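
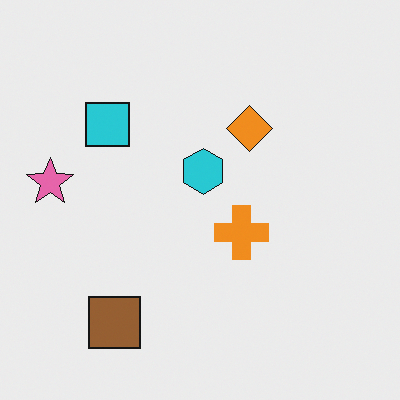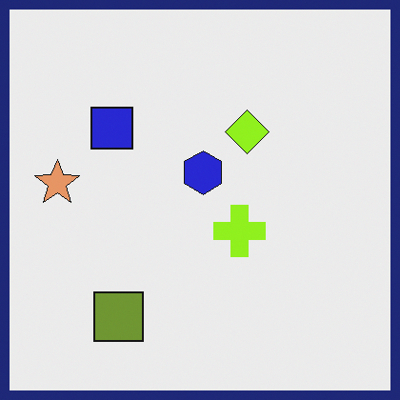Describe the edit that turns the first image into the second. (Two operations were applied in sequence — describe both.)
This is the original image hue-shifted slightly, then framed with a navy border.

Every shape's color has rotated by the same amount around the hue wheel — a uniform hue shift. A solid navy frame runs around the edge of the second image, with the content slightly shrunk inside it.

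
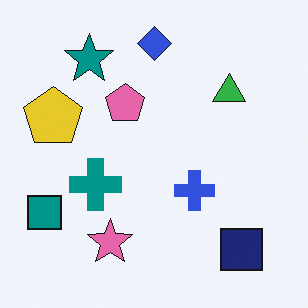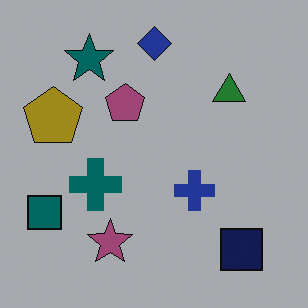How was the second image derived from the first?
Darkened a lot.

Every pixel — background and shapes alike — is uniformly darkened.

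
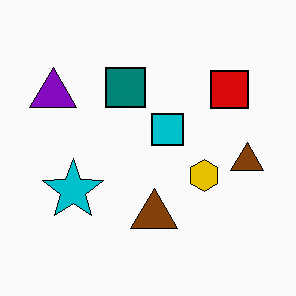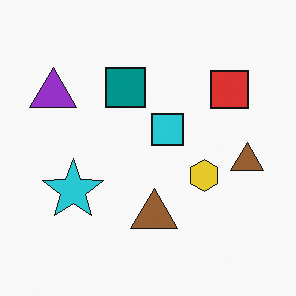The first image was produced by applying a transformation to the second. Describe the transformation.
The image was given slightly increased contrast.

Tones are pushed away from mid-grey across the whole image — a global contrast change.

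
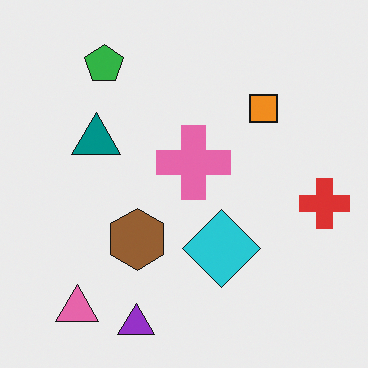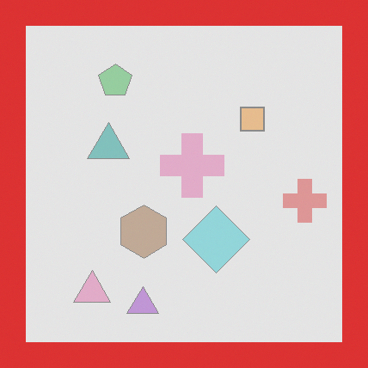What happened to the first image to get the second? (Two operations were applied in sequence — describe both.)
The transformation is: given much lower contrast, then framed with a red border.

Tones are pushed toward mid-grey across the whole image — a global contrast change. A solid red frame runs around the edge of the second image, with the content slightly shrunk inside it.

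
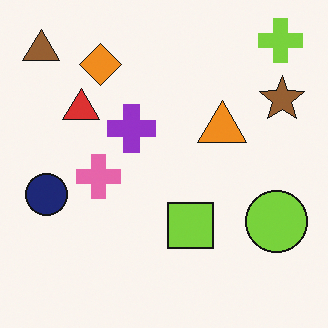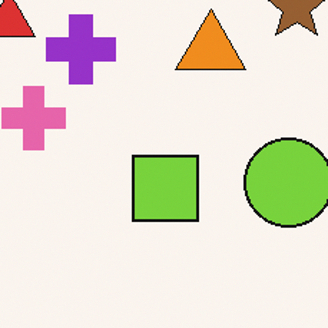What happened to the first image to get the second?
The second image is the first cropped to a modestly smaller region and rescaled.

The visible shapes are larger and the field of view is narrower; shapes near the original edges may be partly or wholly outside the frame — a crop-and-rescale.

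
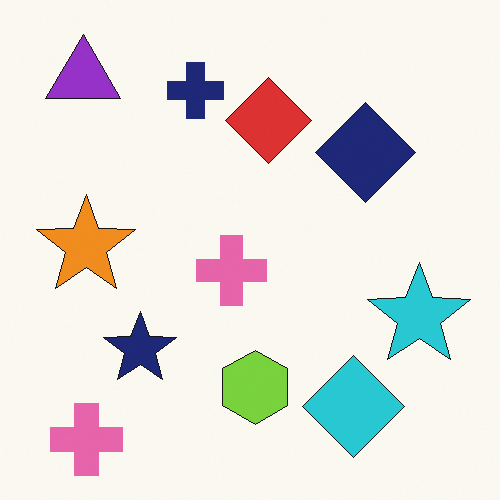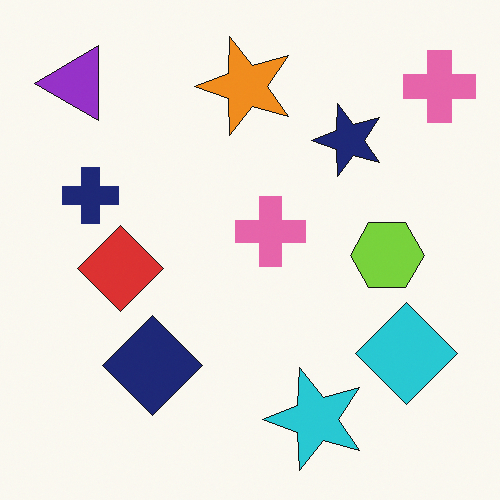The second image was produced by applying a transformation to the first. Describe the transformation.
The transformation is: transposed (reflected across the top-left ↔ bottom-right diagonal).

Shapes have swapped their row and column positions — what was in the top-right is now in the bottom-left — a diagonal reflection.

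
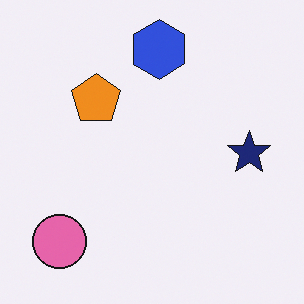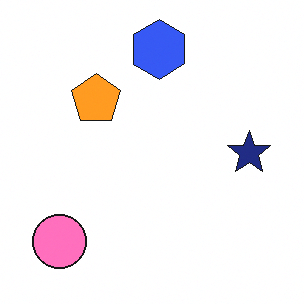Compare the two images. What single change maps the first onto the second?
It was slightly brightened.

Every pixel — background and shapes alike — is uniformly brightened.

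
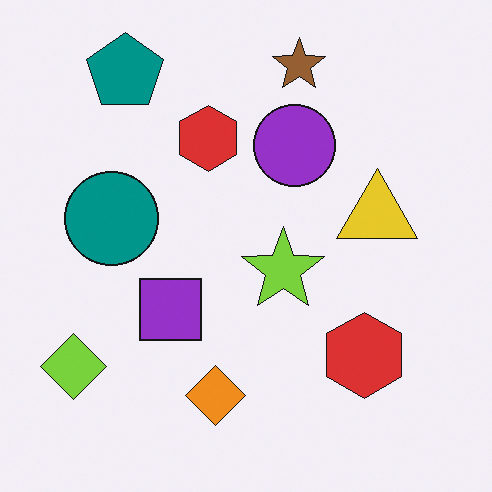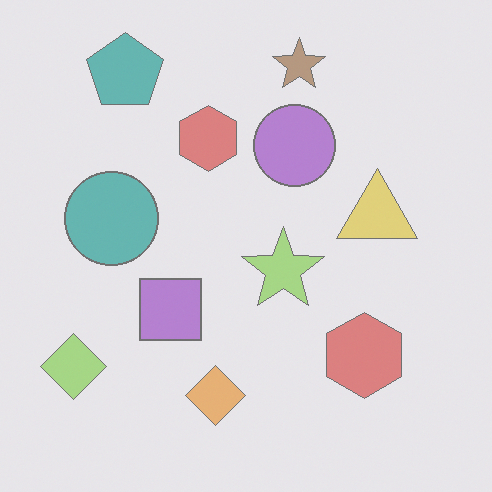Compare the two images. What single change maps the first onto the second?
The image was washed out (contrast reduced).

Tones are pushed toward mid-grey across the whole image — a global contrast change.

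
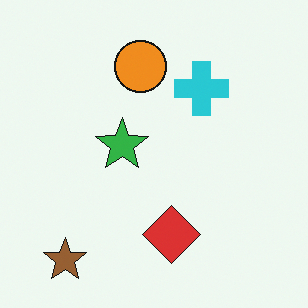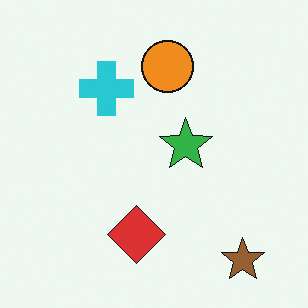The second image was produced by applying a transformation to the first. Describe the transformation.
This is the original image flipped horizontally (left ↔ right).

The brown star is in the bottom-left of the first image and the bottom-right of the second — shapes on opposite sides of the vertical midline have swapped in a mirror flip.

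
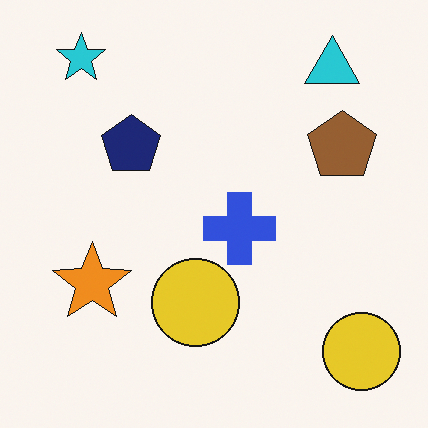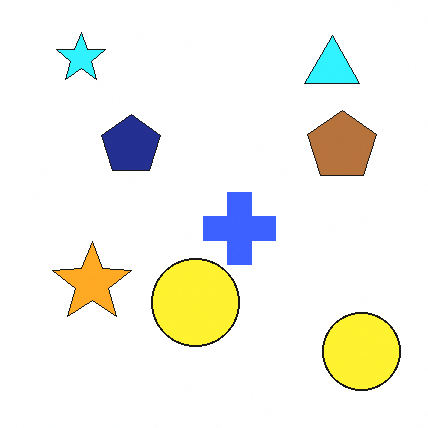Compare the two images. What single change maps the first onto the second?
It was brightened a little.

Every pixel — background and shapes alike — is uniformly brightened.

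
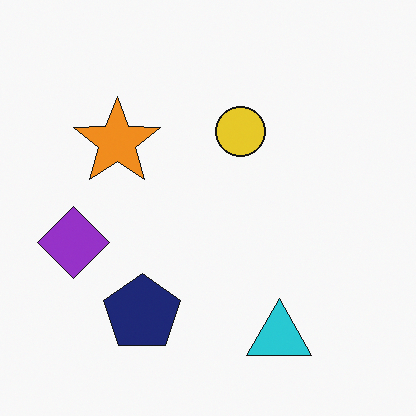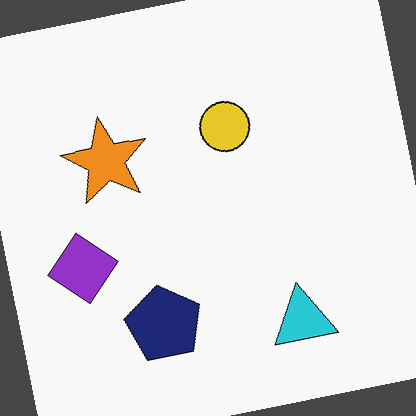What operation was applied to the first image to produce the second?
It was rotated counter-clockwise by a few degrees.

Every shape is tilted by the same angle and the image corners show triangular fill wedges — a whole-image rotation by a non-right angle.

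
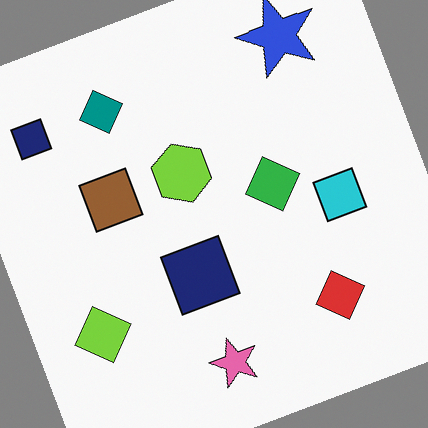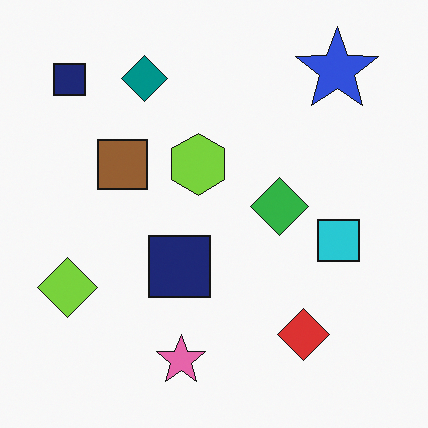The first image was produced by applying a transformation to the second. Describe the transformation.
It was rotated counter-clockwise by a clearly visible amount.

Every shape is tilted by the same angle and the image corners show triangular fill wedges — a whole-image rotation by a non-right angle.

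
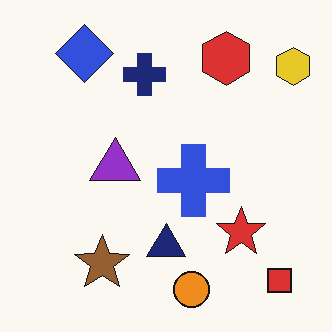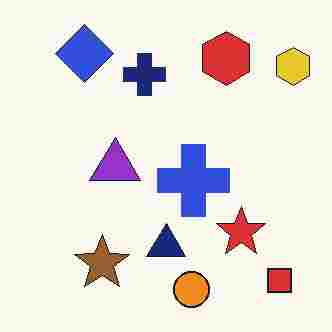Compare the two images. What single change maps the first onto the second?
The transformation is: heavily JPEG-compressed with obvious blocking artifacts.

Blocky 8×8 compression artifacts appear around shape edges and the flat background shows ringing — characteristic JPEG degradation.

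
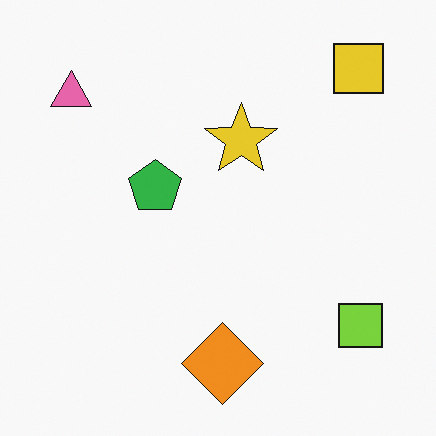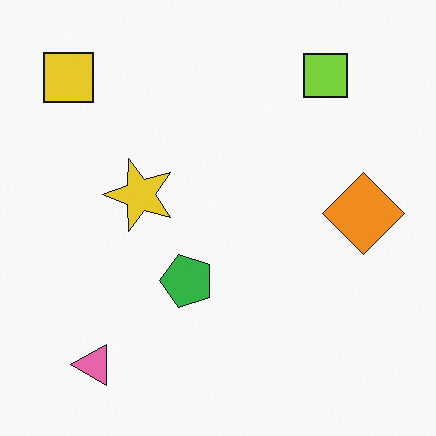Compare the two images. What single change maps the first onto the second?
It was rotated 90° counter-clockwise.

The yellow square sits in the top-right of the first image and the top-left of the second — consistent with a whole-image 90° counter-clockwise rotation.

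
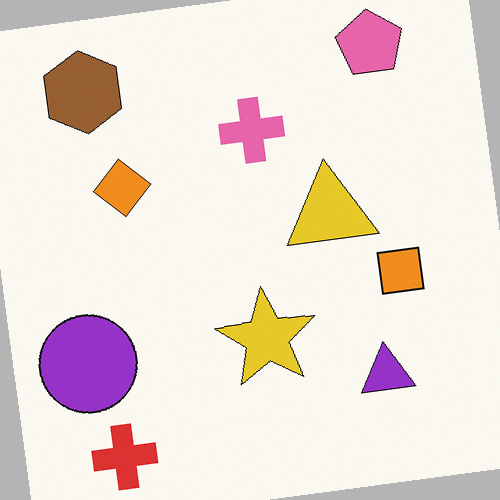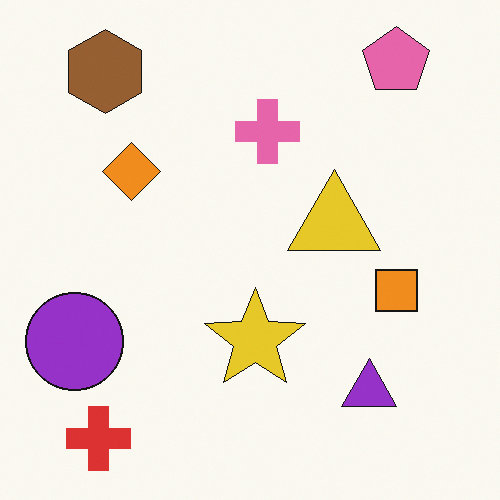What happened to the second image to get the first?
The image was rotated counter-clockwise by a small amount.

Every shape is tilted by the same angle and the image corners show triangular fill wedges — a whole-image rotation by a non-right angle.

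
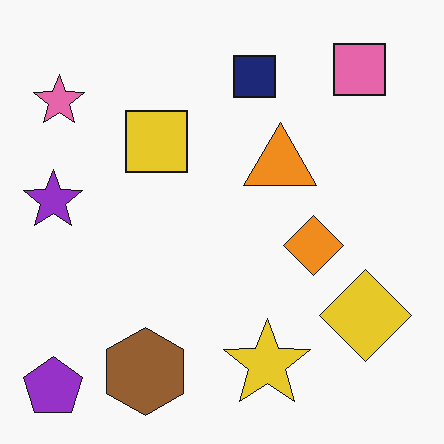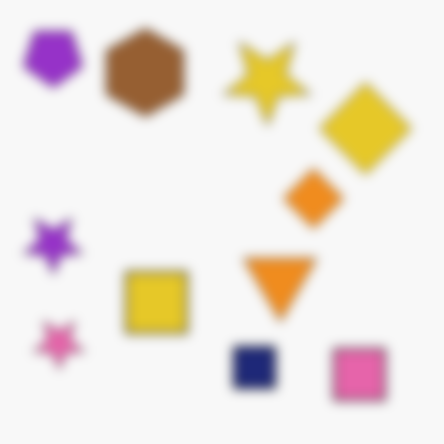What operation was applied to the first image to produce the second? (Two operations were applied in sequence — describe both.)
Heavily blurred, then flipped vertically (top ↔ bottom).

Shape edges and outlines are uniformly softened across the whole image. The purple pentagon is in the bottom-left of the first image and the top-left of the second — shapes on opposite sides of the horizontal midline have swapped in a mirror flip.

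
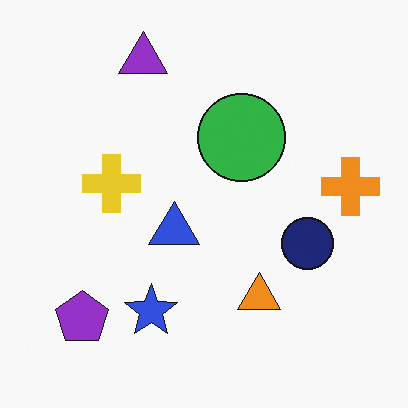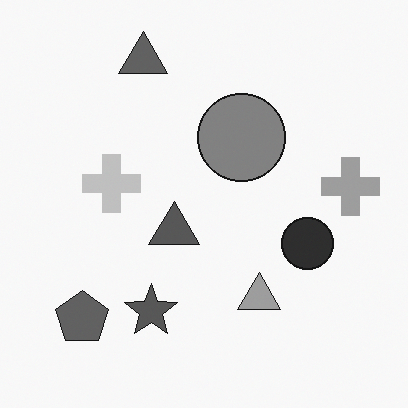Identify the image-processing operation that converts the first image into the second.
It was converted to grayscale.

All color is removed — every shape is now a shade of grey.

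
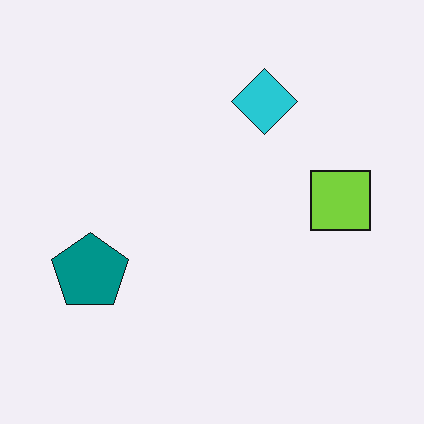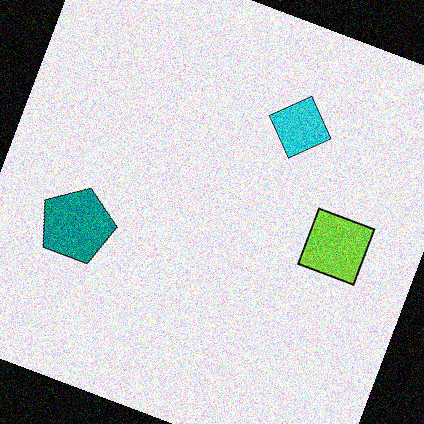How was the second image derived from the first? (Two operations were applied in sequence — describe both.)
The image was rotated clockwise by a clearly visible amount, then degraded with a thick layer of grain.

Every shape is tilted by the same angle and the image corners show triangular fill wedges — a whole-image rotation by a non-right angle. Random speckle covers the whole image, including the flat background.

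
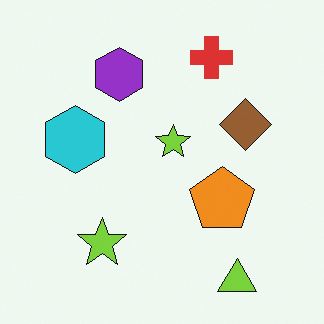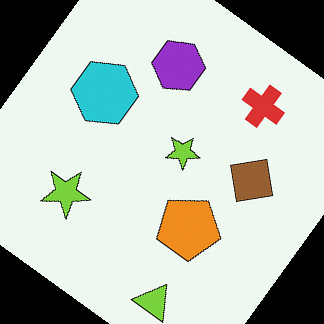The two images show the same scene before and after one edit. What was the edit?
The second image is the first rotated clockwise by a large amount — several tens of degrees.

Every shape is tilted by the same angle and the image corners show triangular fill wedges — a whole-image rotation by a non-right angle.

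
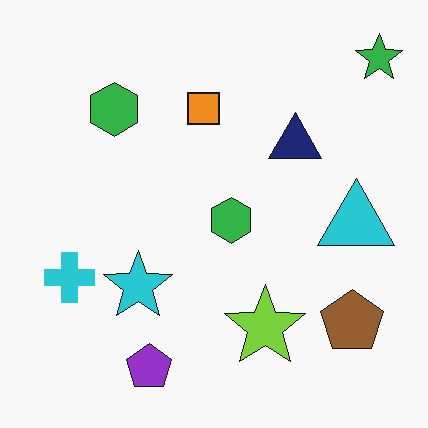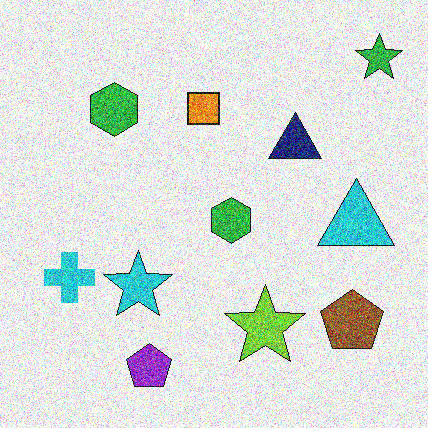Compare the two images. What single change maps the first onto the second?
The transformation is: degraded with heavy additive noise.

Random speckle covers the whole image, including the flat background.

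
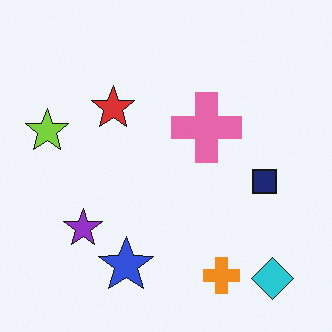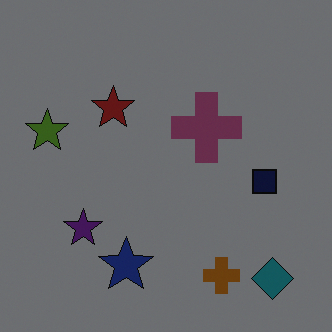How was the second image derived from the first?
Noticeably darkened.

Every pixel — background and shapes alike — is uniformly darkened.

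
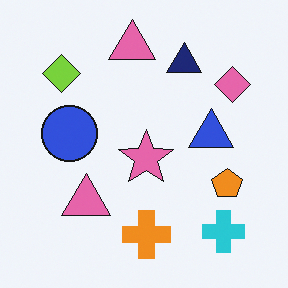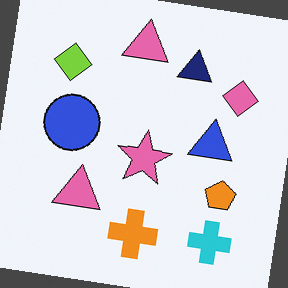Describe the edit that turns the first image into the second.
Rotated clockwise by a few degrees.

Every shape is tilted by the same angle and the image corners show triangular fill wedges — a whole-image rotation by a non-right angle.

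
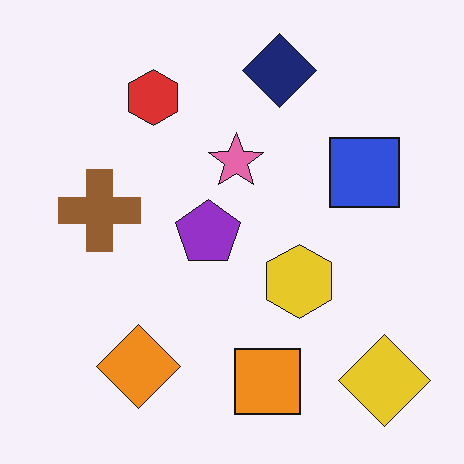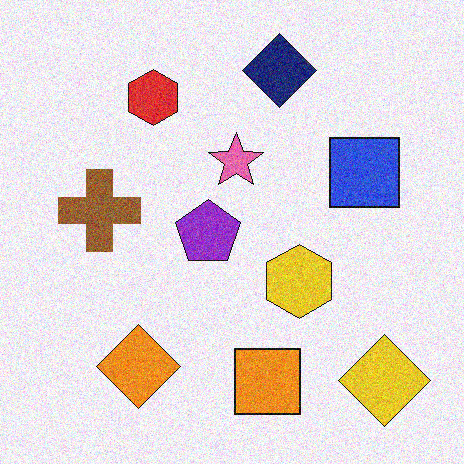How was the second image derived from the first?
This is the original image degraded with moderate additive noise.

Random speckle covers the whole image, including the flat background.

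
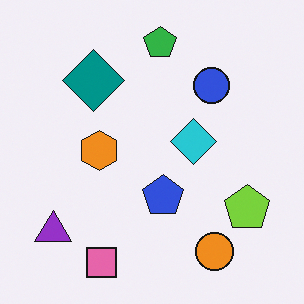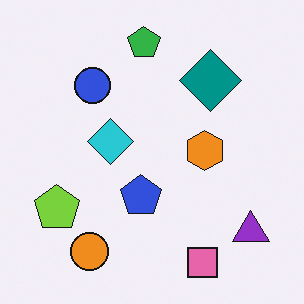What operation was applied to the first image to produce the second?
The image was flipped horizontally (left ↔ right).

The purple triangle is in the bottom-left of the first image and the bottom-right of the second — shapes on opposite sides of the vertical midline have swapped in a mirror flip.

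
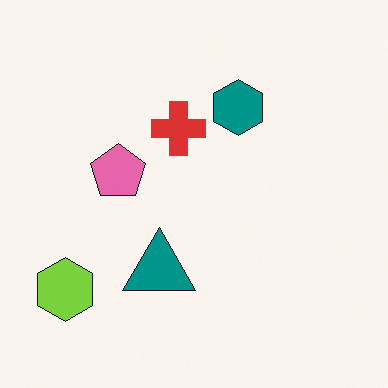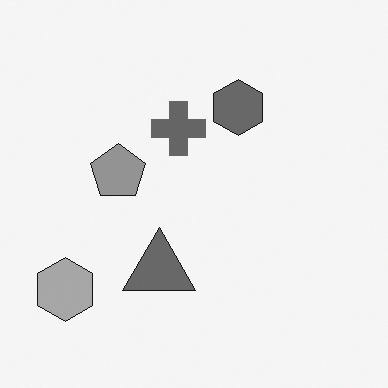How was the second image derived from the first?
The transformation is: converted to grayscale.

All color is removed — every shape is now a shade of grey.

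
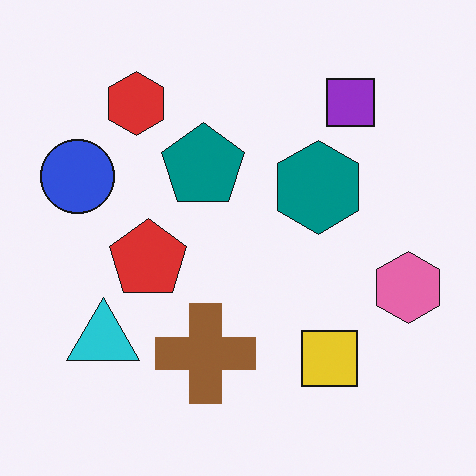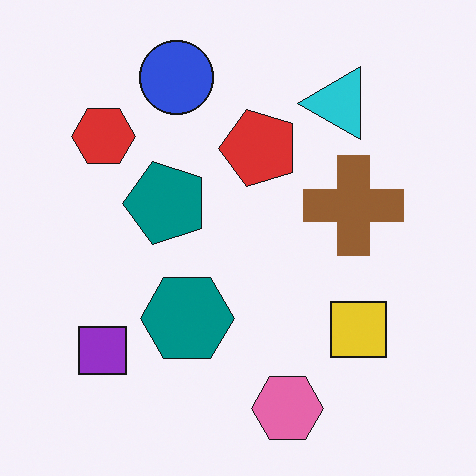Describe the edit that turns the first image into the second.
It was transposed (reflected across the top-left ↔ bottom-right diagonal).

Shapes have swapped their row and column positions — what was in the top-right is now in the bottom-left — a diagonal reflection.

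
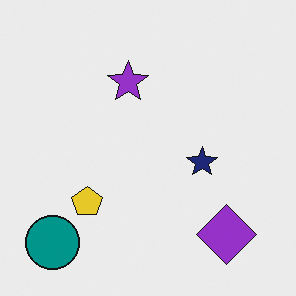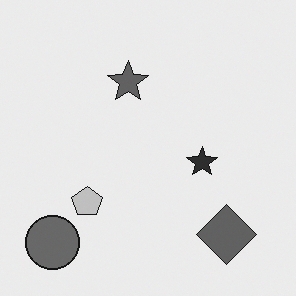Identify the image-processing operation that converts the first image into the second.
This is the original image converted to grayscale.

All color is removed — every shape is now a shade of grey.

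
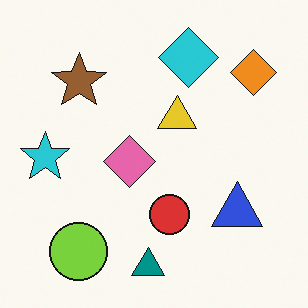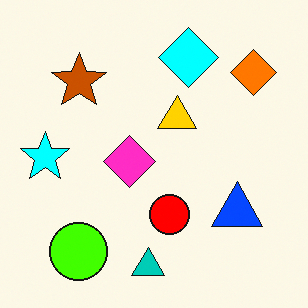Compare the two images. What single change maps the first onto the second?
Heavily oversaturated.

All colors are more vivid — a global saturation change.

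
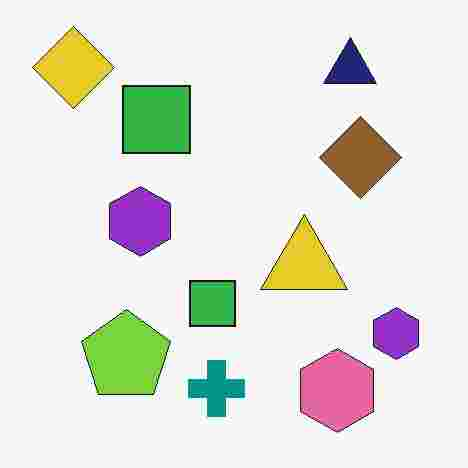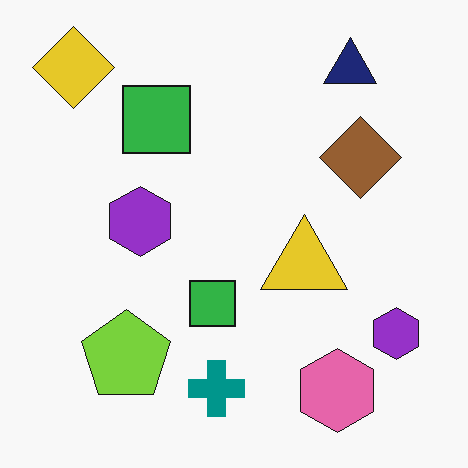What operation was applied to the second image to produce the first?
It was degraded with heavy JPEG compression.

Blocky 8×8 compression artifacts appear around shape edges and the flat background shows ringing — characteristic JPEG degradation.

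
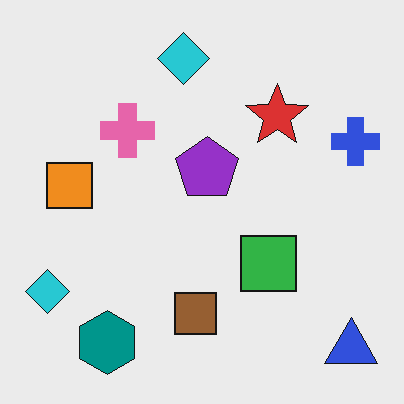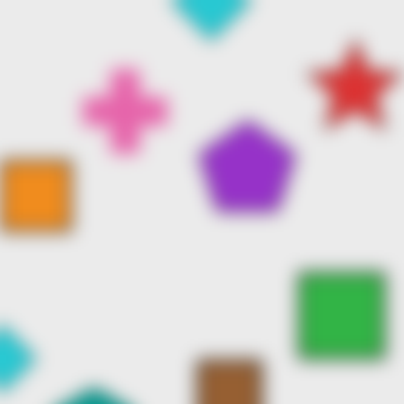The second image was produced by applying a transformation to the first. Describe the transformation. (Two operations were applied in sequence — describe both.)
The second image is the first heavily blurred, then cropped to a modestly smaller region and rescaled.

Shape edges and outlines are uniformly softened across the whole image. The visible shapes are larger and the field of view is narrower; shapes near the original edges may be partly or wholly outside the frame — a crop-and-rescale.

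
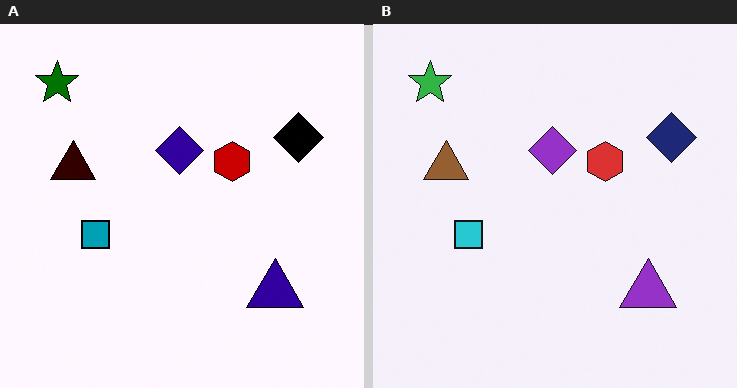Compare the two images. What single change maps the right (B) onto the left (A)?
This is the original image boosted in contrast.

Tones are pushed away from mid-grey across the whole image — a global contrast change.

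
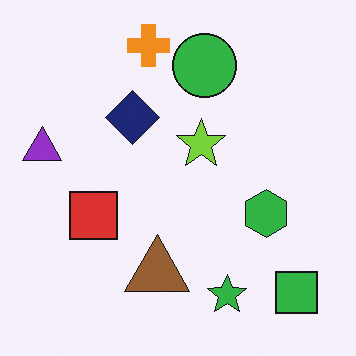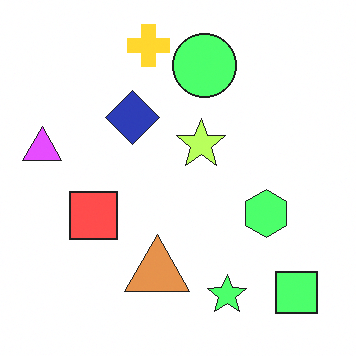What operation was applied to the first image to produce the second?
This is the original image substantially brightened.

Every pixel — background and shapes alike — is uniformly brightened.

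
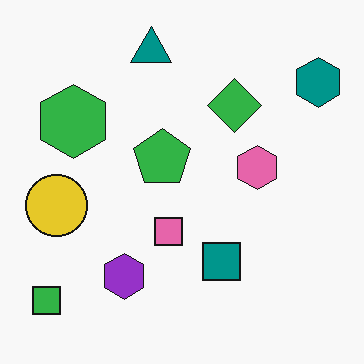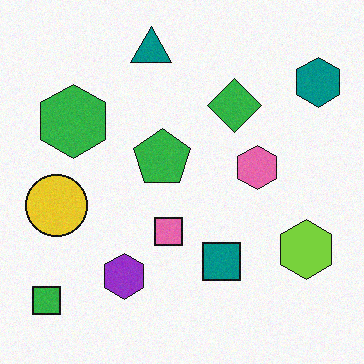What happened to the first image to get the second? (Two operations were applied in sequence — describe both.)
This is the original image degraded with light additive noise, then overlaid with an additional lime hexagon.

Random speckle covers the whole image, including the flat background. A lime hexagon appears in the second image that is absent from the first.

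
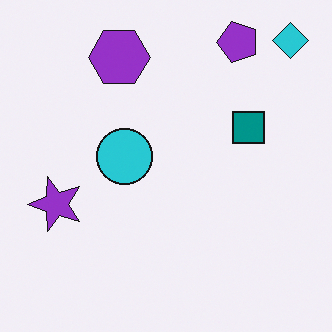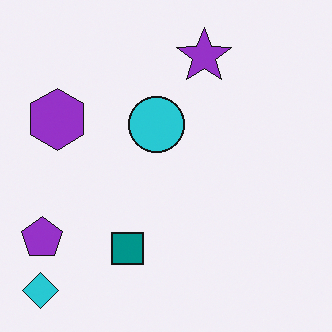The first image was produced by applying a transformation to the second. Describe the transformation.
The first image is the second transposed (reflected across the top-left ↔ bottom-right diagonal).

Shapes have swapped their row and column positions — what was in the top-right is now in the bottom-left — a diagonal reflection.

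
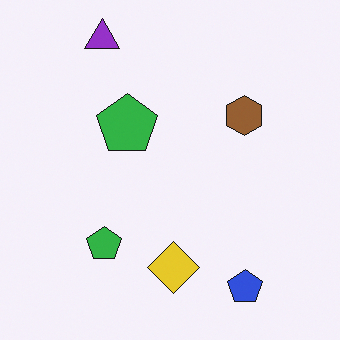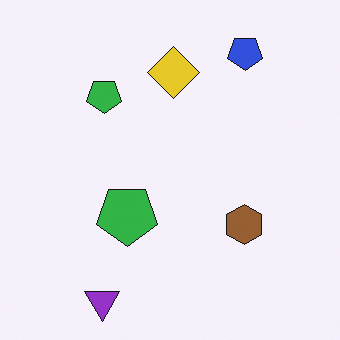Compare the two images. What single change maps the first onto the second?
The image was flipped vertically (top ↔ bottom).

The purple triangle is in the top-left of the first image and the bottom-left of the second — shapes on opposite sides of the horizontal midline have swapped in a mirror flip.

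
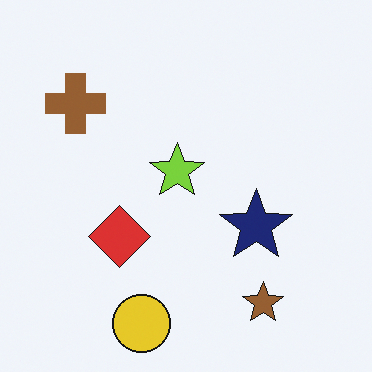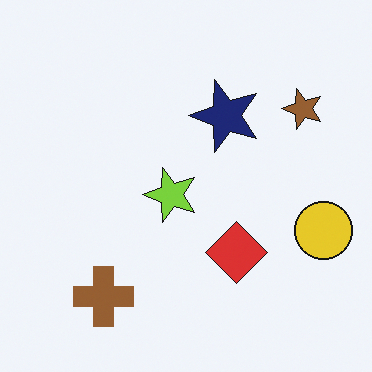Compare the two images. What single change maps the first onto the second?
Rotated 90° counter-clockwise.

The yellow circle sits in the bottom of the first image and the right of the second — consistent with a whole-image 90° counter-clockwise rotation.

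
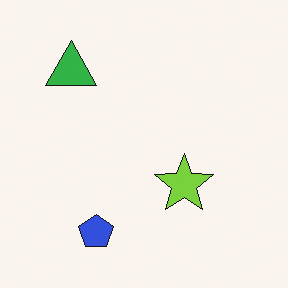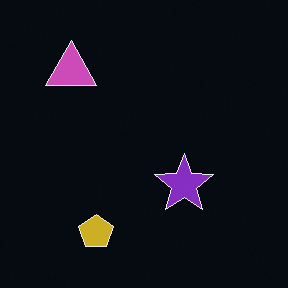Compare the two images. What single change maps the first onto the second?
Color-inverted (negative).

The light background has become dark and every shape's color is its complement — a photographic negative.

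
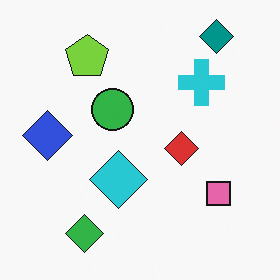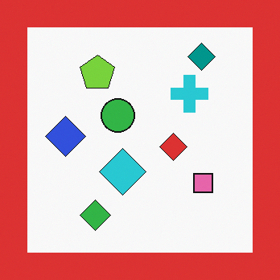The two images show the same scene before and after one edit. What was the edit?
The second image is the first framed with a red border.

A solid red frame runs around the edge of the second image, with the content slightly shrunk inside it.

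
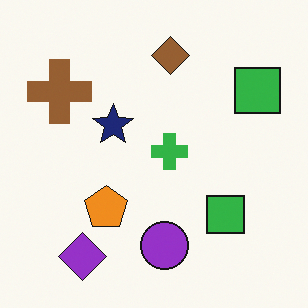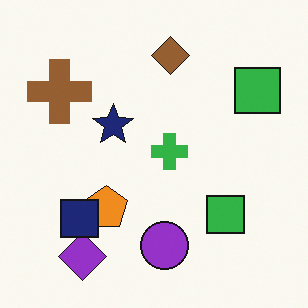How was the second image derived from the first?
The image was overlaid with an additional navy square.

A navy square appears in the second image that is absent from the first.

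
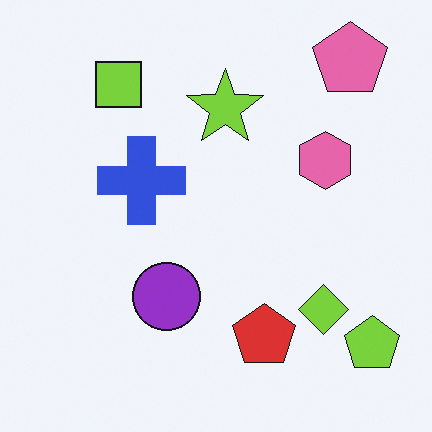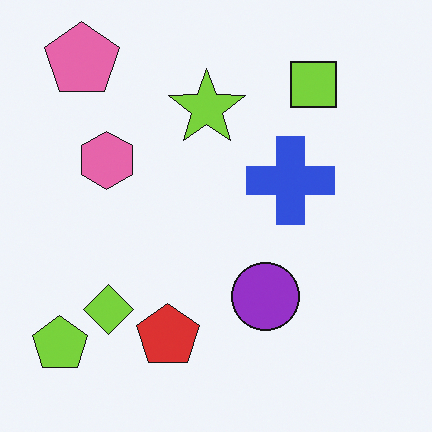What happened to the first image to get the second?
The second image is the first flipped horizontally (left ↔ right).

The lime pentagon is in the bottom-right of the first image and the bottom-left of the second — shapes on opposite sides of the vertical midline have swapped in a mirror flip.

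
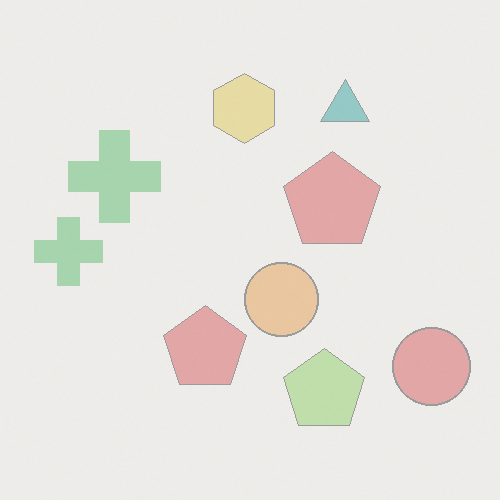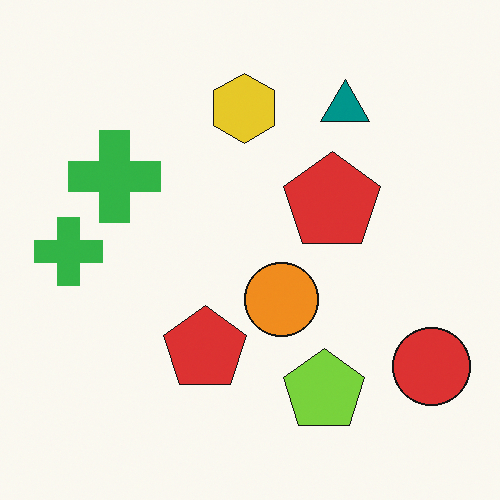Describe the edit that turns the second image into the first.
Given much lower contrast.

Tones are pushed toward mid-grey across the whole image — a global contrast change.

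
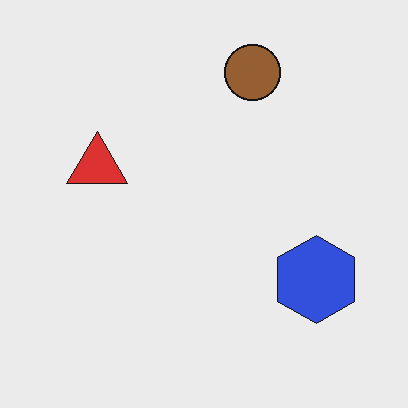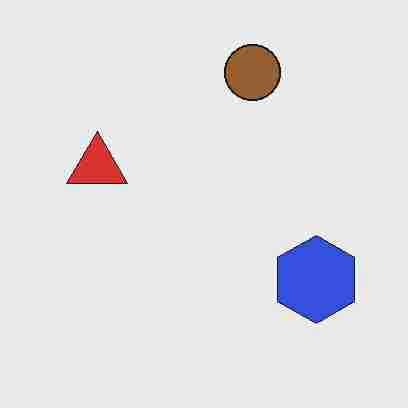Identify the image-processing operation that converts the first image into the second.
Heavily JPEG-compressed with obvious blocking artifacts.

Blocky 8×8 compression artifacts appear around shape edges and the flat background shows ringing — characteristic JPEG degradation.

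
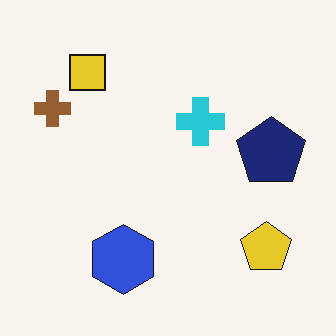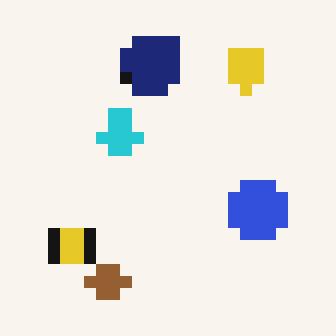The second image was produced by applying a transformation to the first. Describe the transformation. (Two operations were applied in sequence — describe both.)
It was rotated 90° counter-clockwise, then coarsely pixelated.

The brown cross sits in the top-left of the first image and the bottom-left of the second — consistent with a whole-image 90° counter-clockwise rotation. Shapes are reduced to large square blocks; fine edges and outlines are lost — a downscale-then-upscale (mosaic) effect.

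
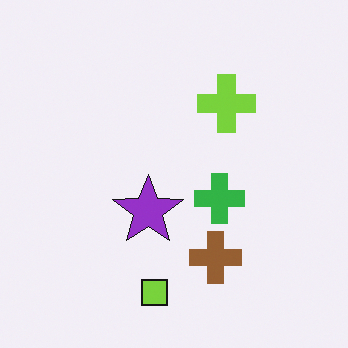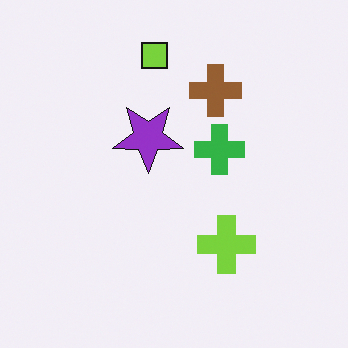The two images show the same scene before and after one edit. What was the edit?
The second image is the first flipped vertically (top ↔ bottom).

The lime square is in the bottom of the first image and the top of the second — shapes on opposite sides of the horizontal midline have swapped in a mirror flip.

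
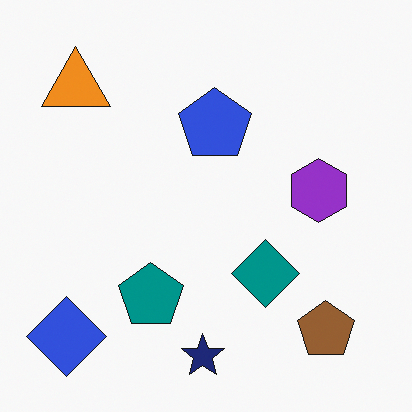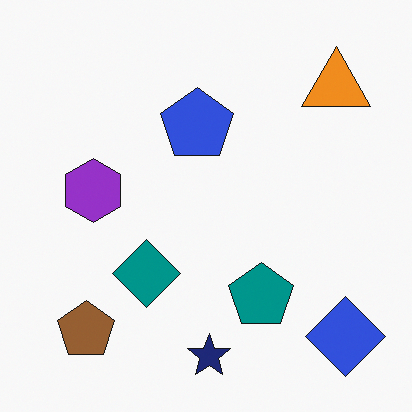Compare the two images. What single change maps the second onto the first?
The transformation is: flipped horizontally (left ↔ right).

The blue diamond is in the bottom-right of the second image and the bottom-left of the first — shapes on opposite sides of the vertical midline have swapped in a mirror flip.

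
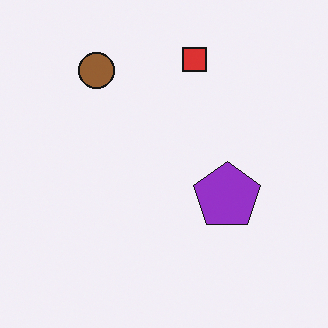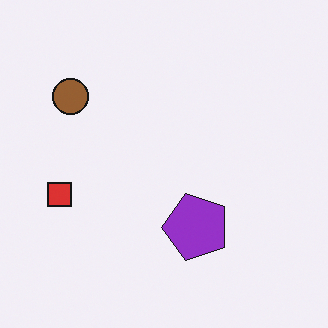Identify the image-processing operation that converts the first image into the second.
The second image is the first transposed (reflected across the top-left ↔ bottom-right diagonal).

Shapes have swapped their row and column positions — what was in the top-right is now in the bottom-left — a diagonal reflection.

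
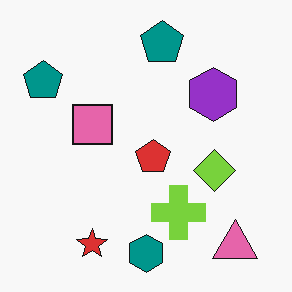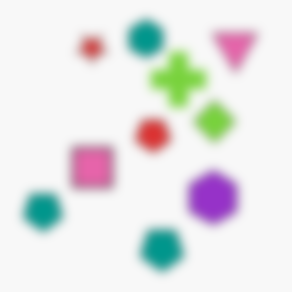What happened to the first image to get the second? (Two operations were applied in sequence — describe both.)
Flipped vertically (top ↔ bottom), then strongly gaussian-blurred.

The teal hexagon is in the bottom of the first image and the top of the second — shapes on opposite sides of the horizontal midline have swapped in a mirror flip. Shape edges and outlines are uniformly softened across the whole image.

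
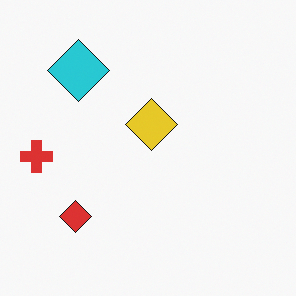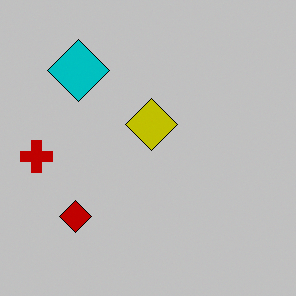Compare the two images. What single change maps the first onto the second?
This is the original image aggressively posterized.

Each flat color has snapped to a coarser quantized level — most visibly, the near-white background has dropped to a flat grey.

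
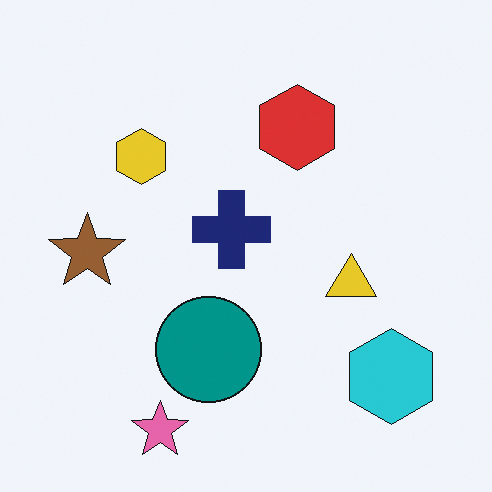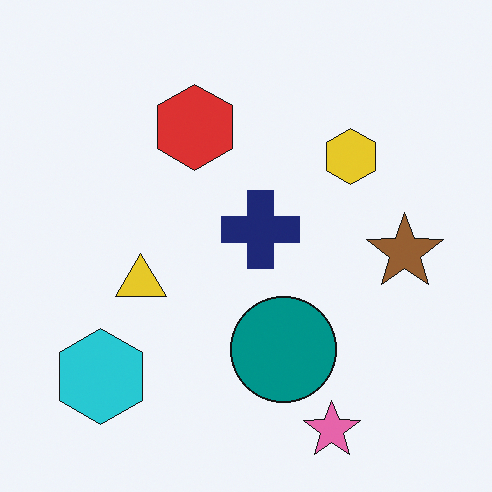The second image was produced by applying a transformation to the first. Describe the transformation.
The second image is the first flipped horizontally (left ↔ right).

The brown star is in the left of the first image and the right of the second — shapes on opposite sides of the vertical midline have swapped in a mirror flip.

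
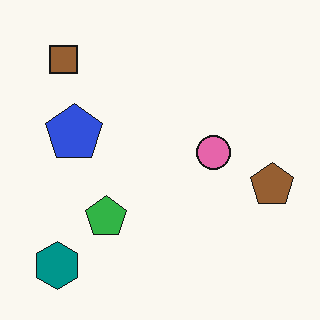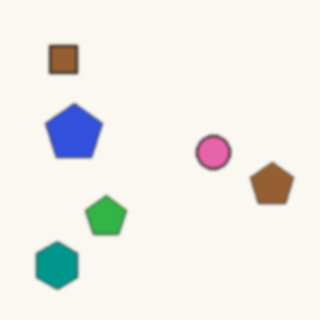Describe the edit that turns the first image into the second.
It was given a subtle gaussian blur.

Shape edges and outlines are uniformly softened across the whole image.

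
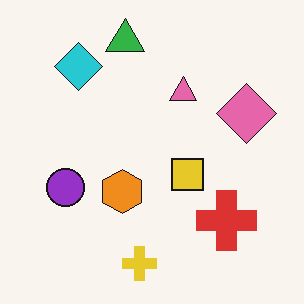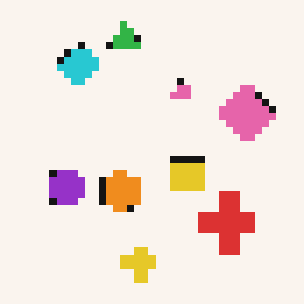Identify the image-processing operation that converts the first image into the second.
It was moderately pixelated.

Shapes are reduced to large square blocks; fine edges and outlines are lost — a downscale-then-upscale (mosaic) effect.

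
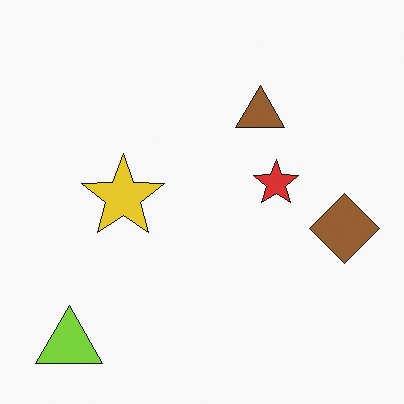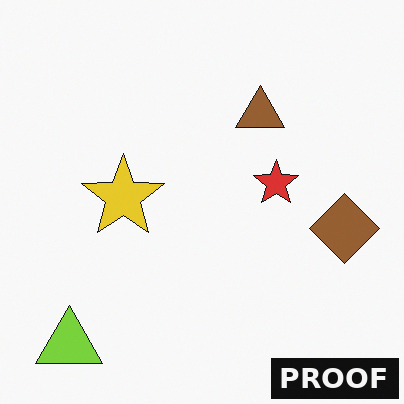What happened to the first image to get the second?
The transformation is: watermarked with the text "PROOF" in the lower-right corner.

A dark label reading "PROOF" appears in the lower-right corner.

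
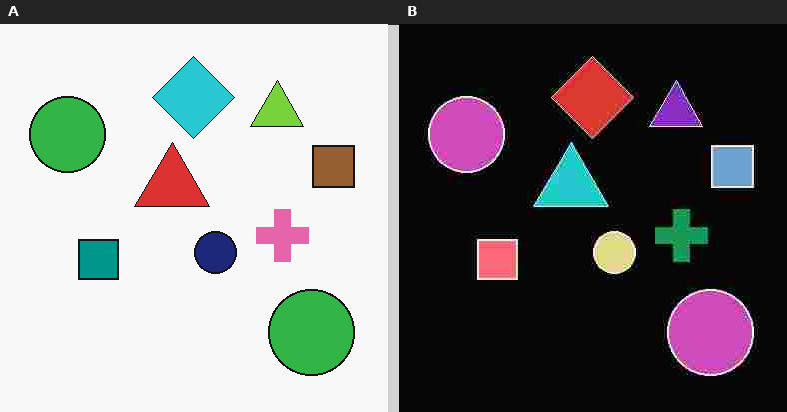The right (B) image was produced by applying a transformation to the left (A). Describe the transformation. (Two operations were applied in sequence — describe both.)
The transformation is: color-inverted (negative), then degraded with heavy JPEG compression.

The light background has become dark and every shape's color is its complement — a photographic negative. Blocky 8×8 compression artifacts appear around shape edges and the flat background shows ringing — characteristic JPEG degradation.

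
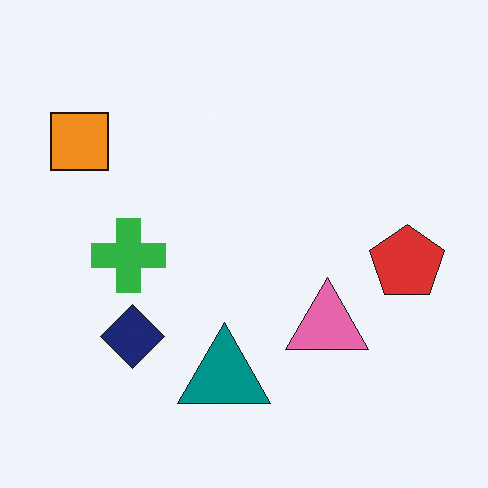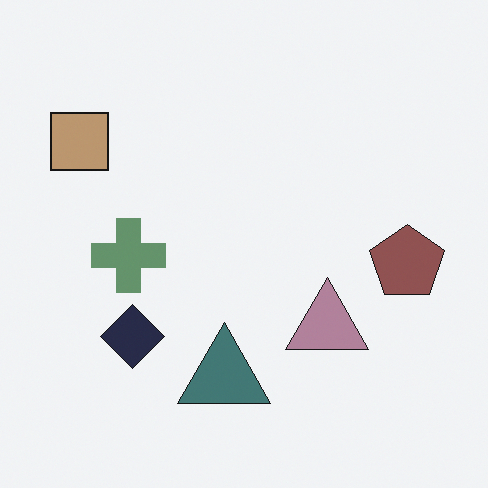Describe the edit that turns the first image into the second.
The image was heavily desaturated.

All colors are more muted and greyish — a global saturation change.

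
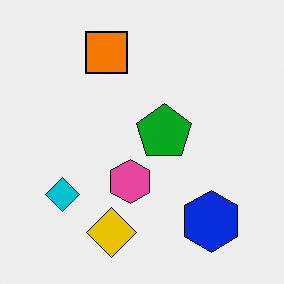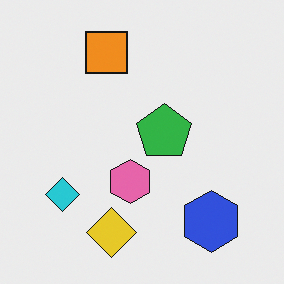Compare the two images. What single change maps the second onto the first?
It was given slightly increased contrast.

Tones are pushed away from mid-grey across the whole image — a global contrast change.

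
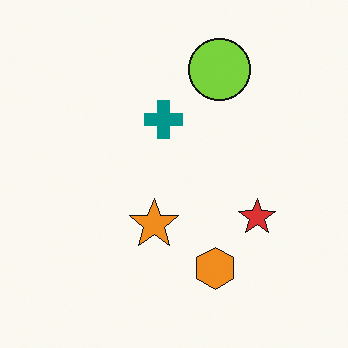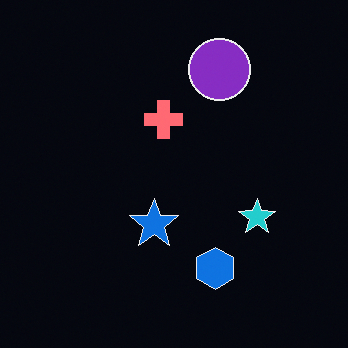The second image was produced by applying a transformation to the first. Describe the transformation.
It was color-inverted (negative).

The light background has become dark and every shape's color is its complement — a photographic negative.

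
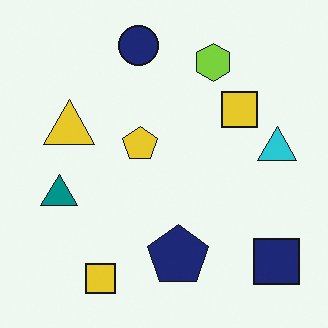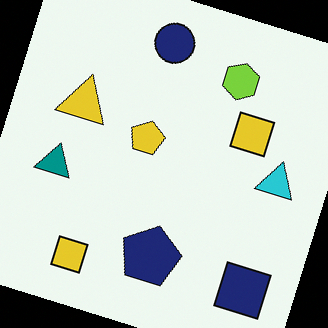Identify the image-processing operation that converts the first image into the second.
It was rotated clockwise by a moderate amount.

Every shape is tilted by the same angle and the image corners show triangular fill wedges — a whole-image rotation by a non-right angle.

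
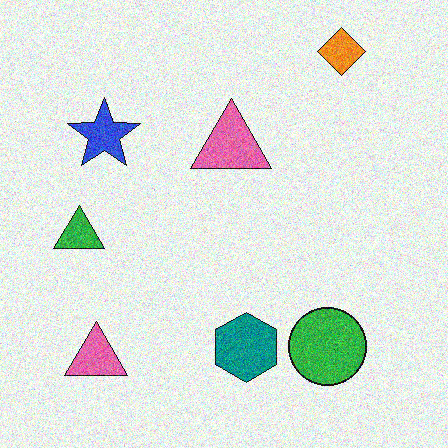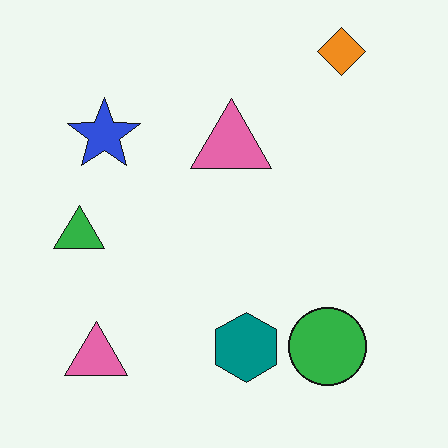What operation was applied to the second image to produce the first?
The transformation is: degraded with visible gaussian noise.

Random speckle covers the whole image, including the flat background.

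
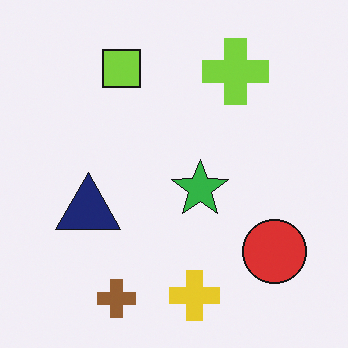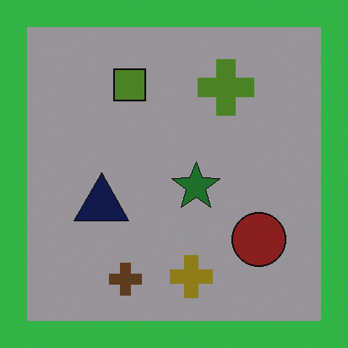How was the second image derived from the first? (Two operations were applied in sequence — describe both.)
The image was substantially darkened, then framed with a green border.

Every pixel — background and shapes alike — is uniformly darkened. A solid green frame runs around the edge of the second image, with the content slightly shrunk inside it.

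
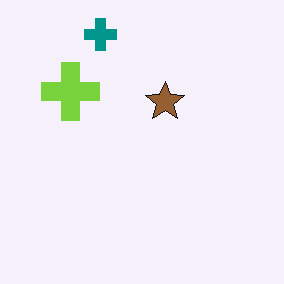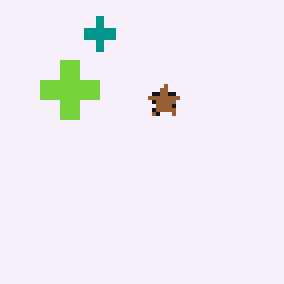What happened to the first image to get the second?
Mildly pixelated.

Shapes are reduced to large square blocks; fine edges and outlines are lost — a downscale-then-upscale (mosaic) effect.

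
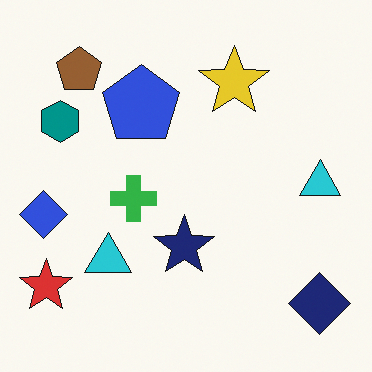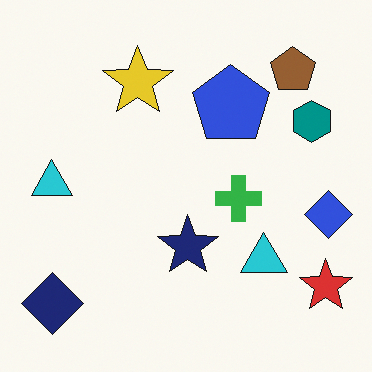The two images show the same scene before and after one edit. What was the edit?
It was flipped horizontally (left ↔ right).

The blue diamond is in the left of the first image and the right of the second — shapes on opposite sides of the vertical midline have swapped in a mirror flip.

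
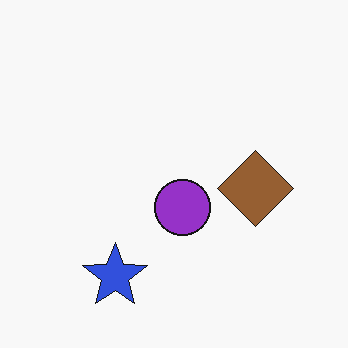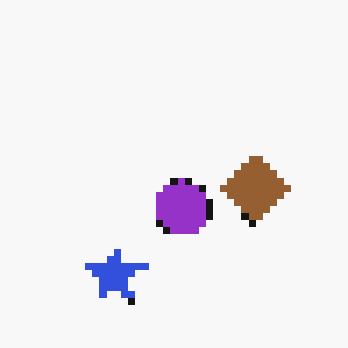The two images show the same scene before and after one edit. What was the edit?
The second image is the first pixelated into visible square blocks.

Shapes are reduced to large square blocks; fine edges and outlines are lost — a downscale-then-upscale (mosaic) effect.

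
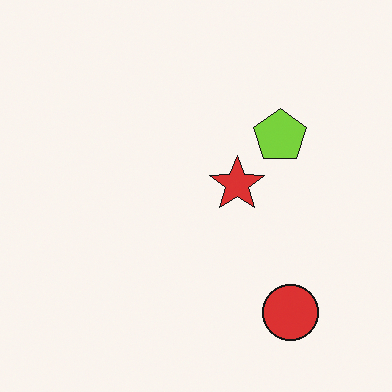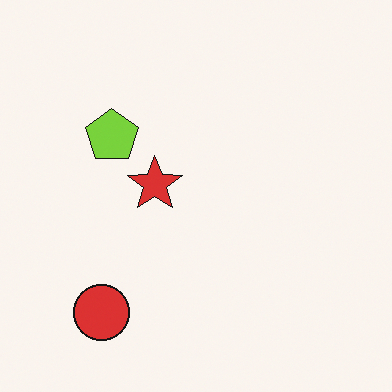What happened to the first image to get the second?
This is the original image flipped horizontally (left ↔ right).

The red circle is in the bottom-right of the first image and the bottom-left of the second — shapes on opposite sides of the vertical midline have swapped in a mirror flip.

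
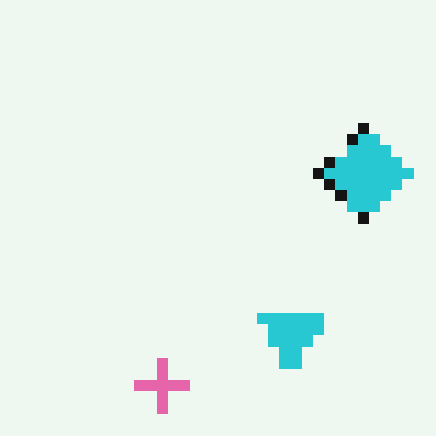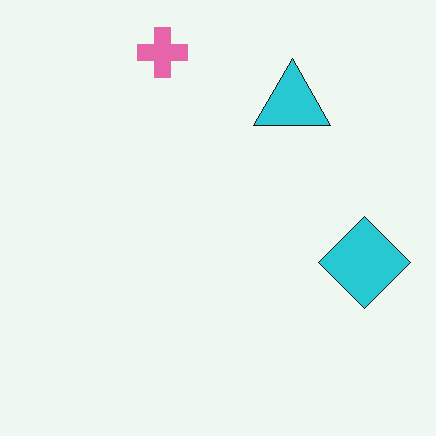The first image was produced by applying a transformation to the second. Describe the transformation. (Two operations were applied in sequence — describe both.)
This is the original image flipped vertically (top ↔ bottom), then heavily pixelated into large blocks.

The pink cross is in the top of the second image and the bottom of the first — shapes on opposite sides of the horizontal midline have swapped in a mirror flip. Shapes are reduced to large square blocks; fine edges and outlines are lost — a downscale-then-upscale (mosaic) effect.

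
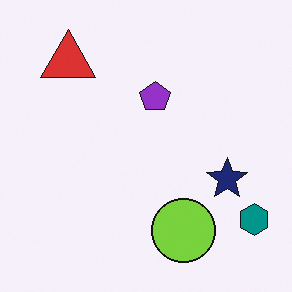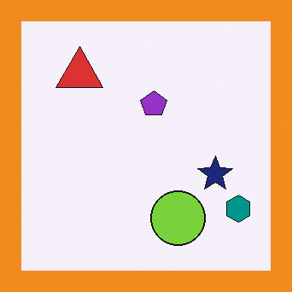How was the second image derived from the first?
Framed with a orange border.

A solid orange frame runs around the edge of the second image, with the content slightly shrunk inside it.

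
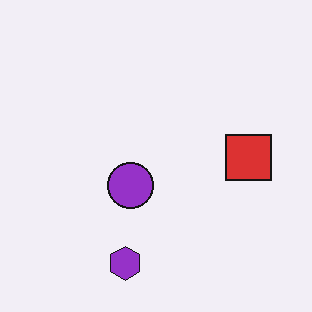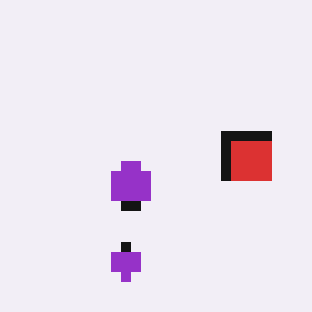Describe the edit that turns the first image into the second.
The second image is the first heavily pixelated into large blocks.

Shapes are reduced to large square blocks; fine edges and outlines are lost — a downscale-then-upscale (mosaic) effect.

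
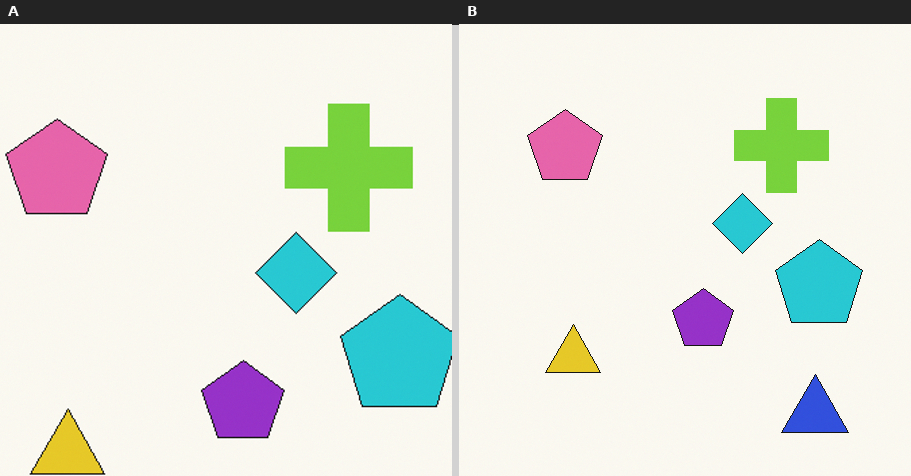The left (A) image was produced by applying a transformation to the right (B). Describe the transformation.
The transformation is: cropped to a modestly smaller region and rescaled.

The visible shapes are larger and the field of view is narrower; shapes near the original edges may be partly or wholly outside the frame — a crop-and-rescale.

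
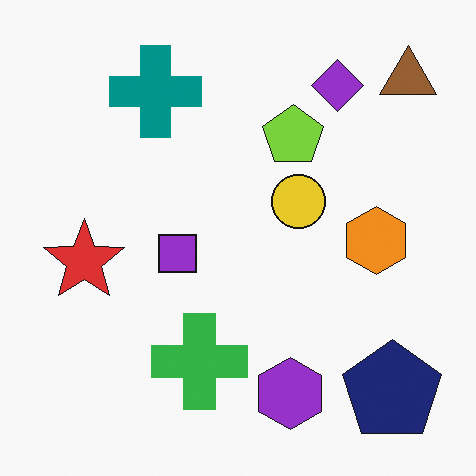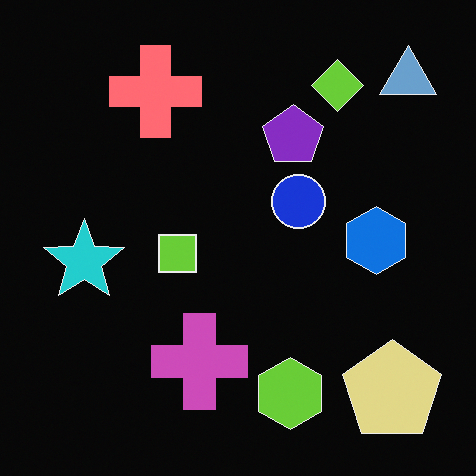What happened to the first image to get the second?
The transformation is: color-inverted (negative).

The light background has become dark and every shape's color is its complement — a photographic negative.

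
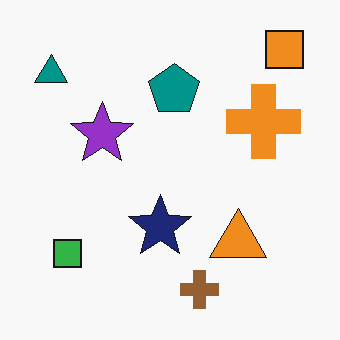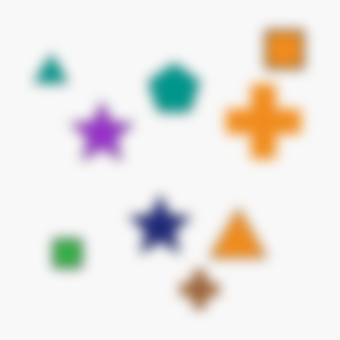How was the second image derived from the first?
This is the original image strongly gaussian-blurred.

Shape edges and outlines are uniformly softened across the whole image.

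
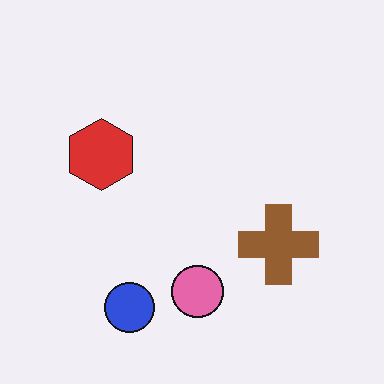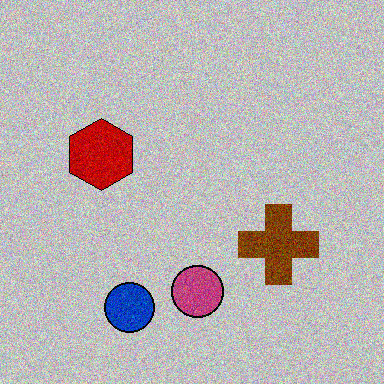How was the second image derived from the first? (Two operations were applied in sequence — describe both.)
The image was heavily posterized to just a handful of flat colors, then degraded with moderate additive noise.

Each flat color has snapped to a coarser quantized level — most visibly, the near-white background has dropped to a flat grey. Random speckle covers the whole image, including the flat background.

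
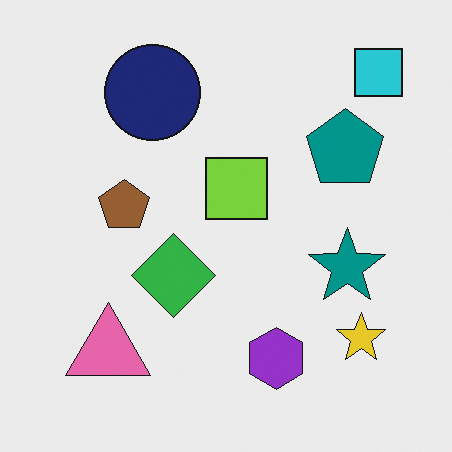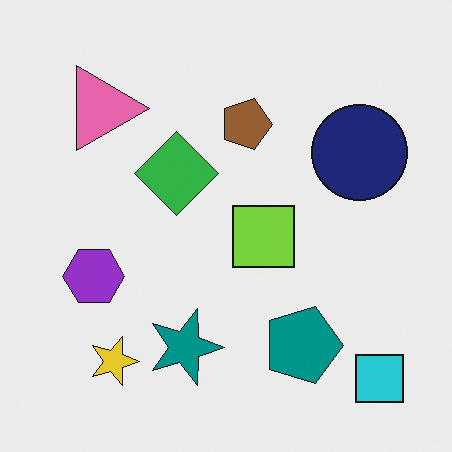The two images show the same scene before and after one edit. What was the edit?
Rotated 90° clockwise.

The cyan square sits in the top-right of the first image and the bottom-right of the second — consistent with a whole-image 90° clockwise rotation.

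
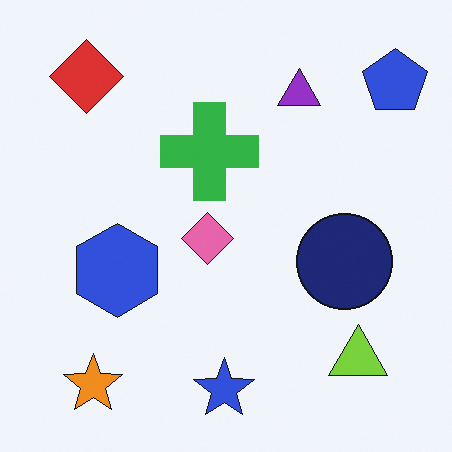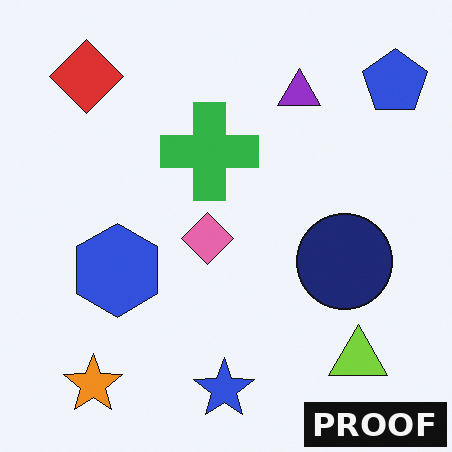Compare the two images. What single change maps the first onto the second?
The image was watermarked with the text "PROOF" in the lower-right corner.

A dark label reading "PROOF" appears in the lower-right corner.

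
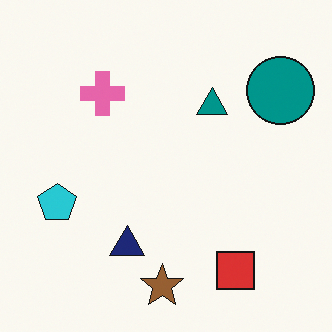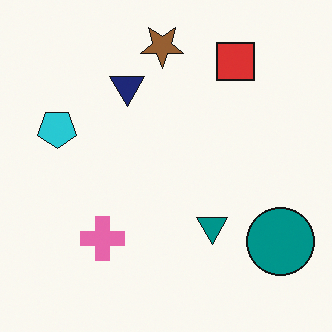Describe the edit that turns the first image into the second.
Flipped vertically (top ↔ bottom).

The brown star is in the bottom of the first image and the top of the second — shapes on opposite sides of the horizontal midline have swapped in a mirror flip.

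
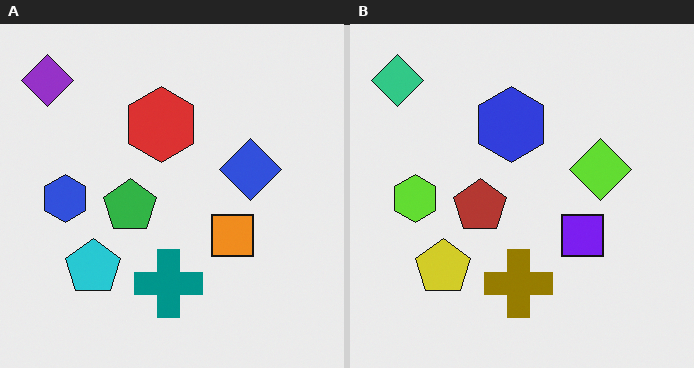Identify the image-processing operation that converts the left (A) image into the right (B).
The transformation is: hue-shifted through roughly half the color wheel.

Every shape's color has rotated by the same amount around the hue wheel — a uniform hue shift.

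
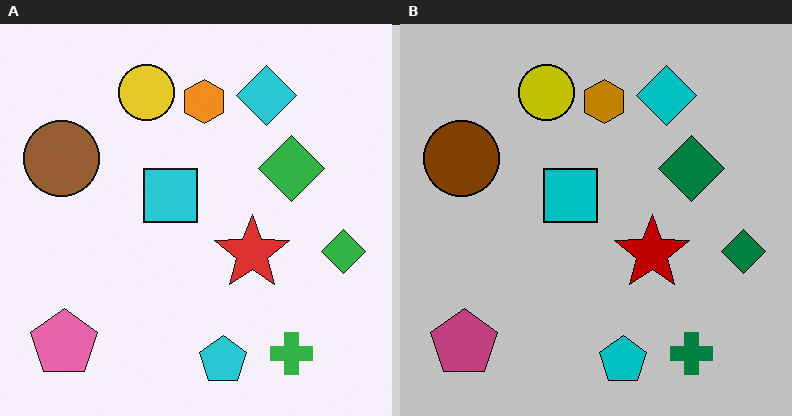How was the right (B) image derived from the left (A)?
Aggressively posterized.

Each flat color has snapped to a coarser quantized level — most visibly, the near-white background has dropped to a flat grey.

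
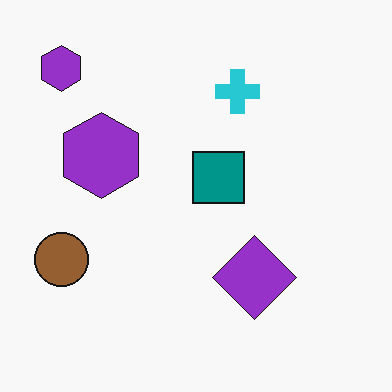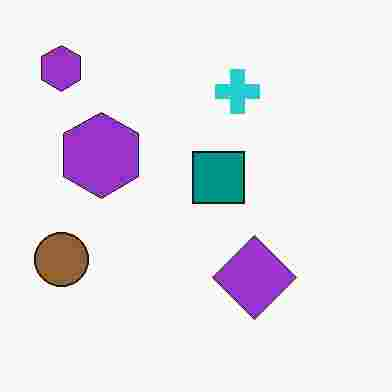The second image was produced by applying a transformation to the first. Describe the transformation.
The image was heavily JPEG-compressed with obvious blocking artifacts.

Blocky 8×8 compression artifacts appear around shape edges and the flat background shows ringing — characteristic JPEG degradation.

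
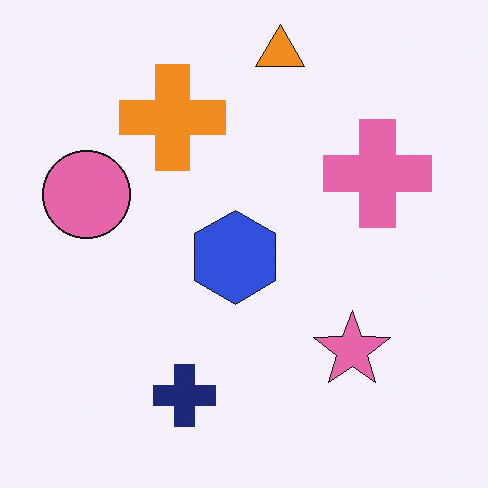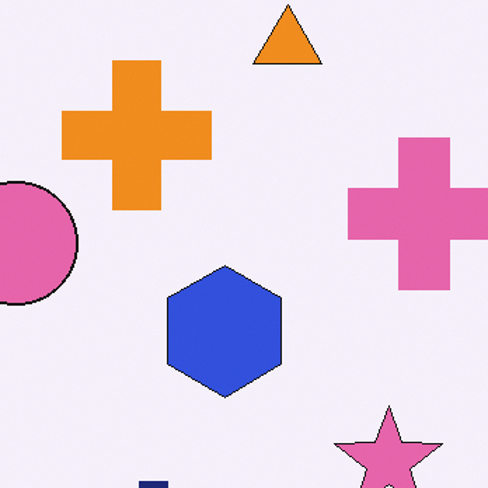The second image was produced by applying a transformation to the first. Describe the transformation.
Cropped to a modestly smaller region and rescaled.

The visible shapes are larger and the field of view is narrower; shapes near the original edges may be partly or wholly outside the frame — a crop-and-rescale.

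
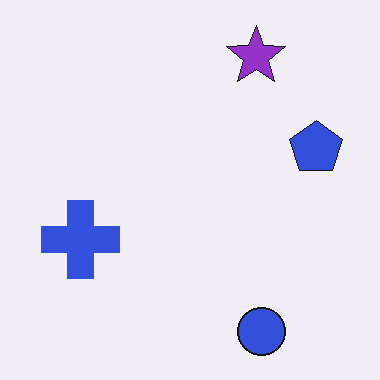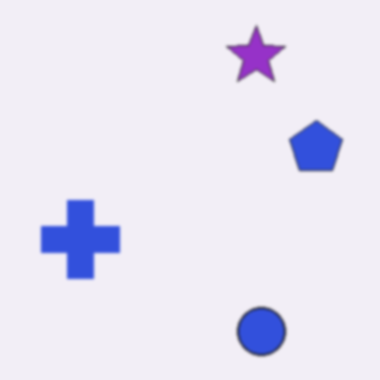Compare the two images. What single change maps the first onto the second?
The image was slightly softened.

Shape edges and outlines are uniformly softened across the whole image.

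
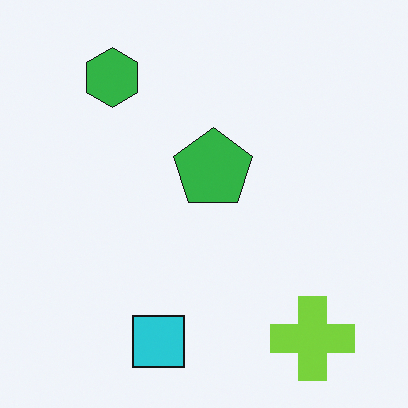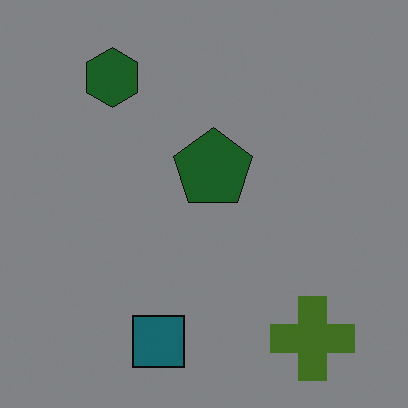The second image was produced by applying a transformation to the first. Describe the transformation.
The second image is the first noticeably darkened.

Every pixel — background and shapes alike — is uniformly darkened.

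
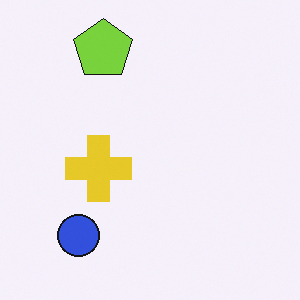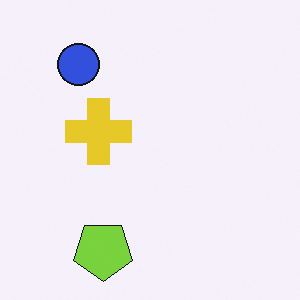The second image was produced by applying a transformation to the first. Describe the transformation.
The transformation is: flipped vertically (top ↔ bottom).

The lime pentagon is in the top of the first image and the bottom of the second — shapes on opposite sides of the horizontal midline have swapped in a mirror flip.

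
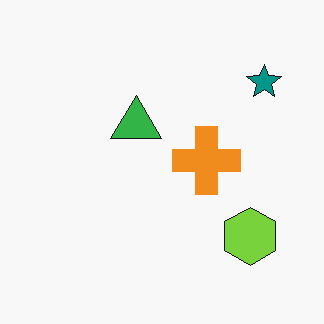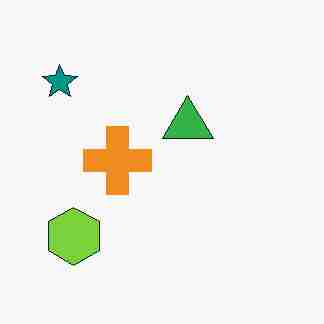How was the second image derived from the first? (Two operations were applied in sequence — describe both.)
The second image is the first flipped horizontally (left ↔ right), then degraded with heavy JPEG compression.

The teal star is in the top-right of the first image and the top-left of the second — shapes on opposite sides of the vertical midline have swapped in a mirror flip. Blocky 8×8 compression artifacts appear around shape edges and the flat background shows ringing — characteristic JPEG degradation.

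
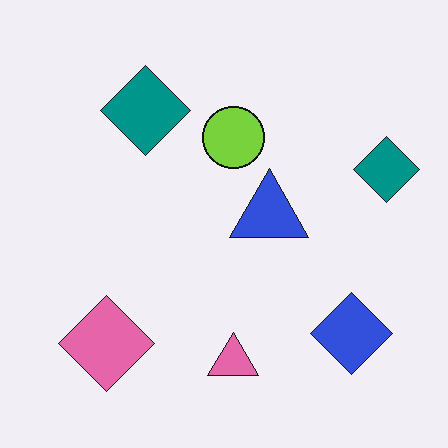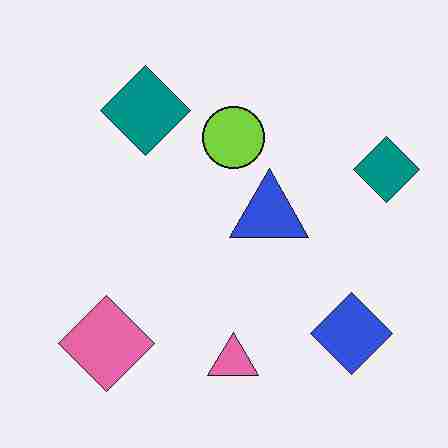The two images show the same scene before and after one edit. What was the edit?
The transformation is: degraded with heavy JPEG compression.

Blocky 8×8 compression artifacts appear around shape edges and the flat background shows ringing — characteristic JPEG degradation.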